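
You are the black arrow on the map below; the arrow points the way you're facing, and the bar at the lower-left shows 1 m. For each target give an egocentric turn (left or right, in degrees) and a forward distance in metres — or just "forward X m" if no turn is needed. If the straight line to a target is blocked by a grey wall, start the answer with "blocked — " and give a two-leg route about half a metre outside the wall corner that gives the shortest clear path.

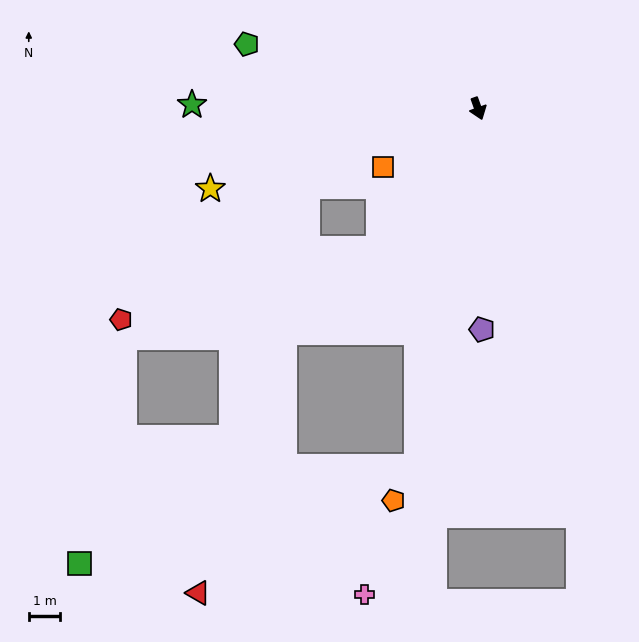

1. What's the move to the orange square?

turn right 78°, forward 3.5 m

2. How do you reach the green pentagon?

turn right 125°, forward 7.6 m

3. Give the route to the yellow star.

turn right 93°, forward 8.9 m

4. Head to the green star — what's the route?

turn right 110°, forward 9.1 m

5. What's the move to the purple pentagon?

turn right 19°, forward 7.0 m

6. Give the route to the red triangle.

blocked — turn right 29°, forward 11.6 m, then turn right 51°, forward 8.0 m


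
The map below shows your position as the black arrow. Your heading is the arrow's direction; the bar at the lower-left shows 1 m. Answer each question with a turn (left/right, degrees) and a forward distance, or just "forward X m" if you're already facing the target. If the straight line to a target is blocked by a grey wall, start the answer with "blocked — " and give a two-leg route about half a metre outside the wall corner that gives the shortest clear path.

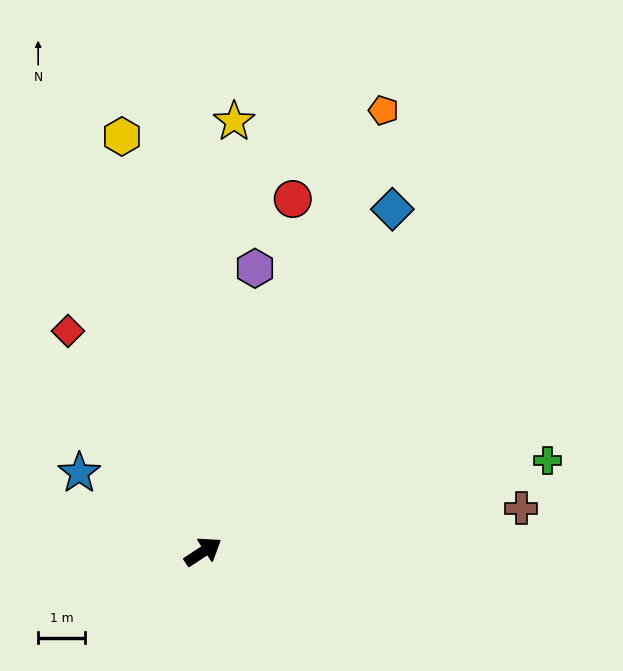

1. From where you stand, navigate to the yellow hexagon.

turn left 68°, forward 9.0 m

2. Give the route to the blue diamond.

turn left 28°, forward 8.3 m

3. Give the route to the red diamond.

turn left 88°, forward 5.5 m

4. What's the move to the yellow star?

turn left 53°, forward 9.1 m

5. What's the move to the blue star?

turn left 114°, forward 3.1 m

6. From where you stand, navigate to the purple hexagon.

turn left 46°, forward 6.1 m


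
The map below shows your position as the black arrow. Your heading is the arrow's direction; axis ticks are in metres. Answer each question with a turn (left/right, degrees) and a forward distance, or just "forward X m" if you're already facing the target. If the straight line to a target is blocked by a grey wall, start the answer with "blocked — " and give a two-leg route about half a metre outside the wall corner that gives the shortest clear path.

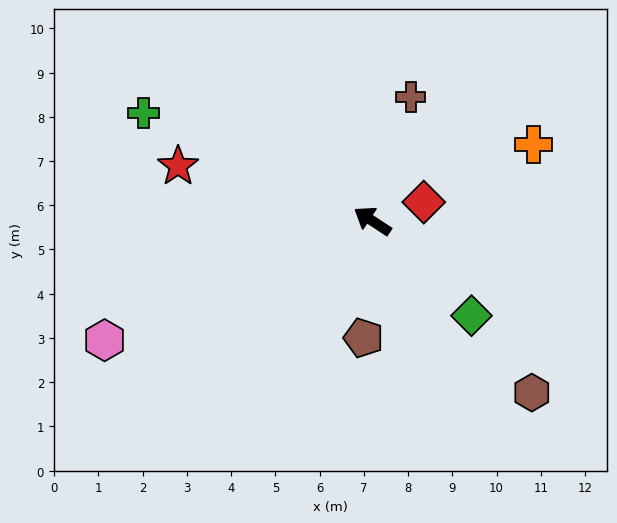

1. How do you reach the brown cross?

turn right 74°, forward 2.9 m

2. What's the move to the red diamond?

turn right 127°, forward 1.2 m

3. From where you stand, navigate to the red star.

turn left 18°, forward 4.6 m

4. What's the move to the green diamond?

turn left 170°, forward 3.1 m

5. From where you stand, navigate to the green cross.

turn left 8°, forward 5.7 m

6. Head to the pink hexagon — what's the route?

turn left 57°, forward 6.6 m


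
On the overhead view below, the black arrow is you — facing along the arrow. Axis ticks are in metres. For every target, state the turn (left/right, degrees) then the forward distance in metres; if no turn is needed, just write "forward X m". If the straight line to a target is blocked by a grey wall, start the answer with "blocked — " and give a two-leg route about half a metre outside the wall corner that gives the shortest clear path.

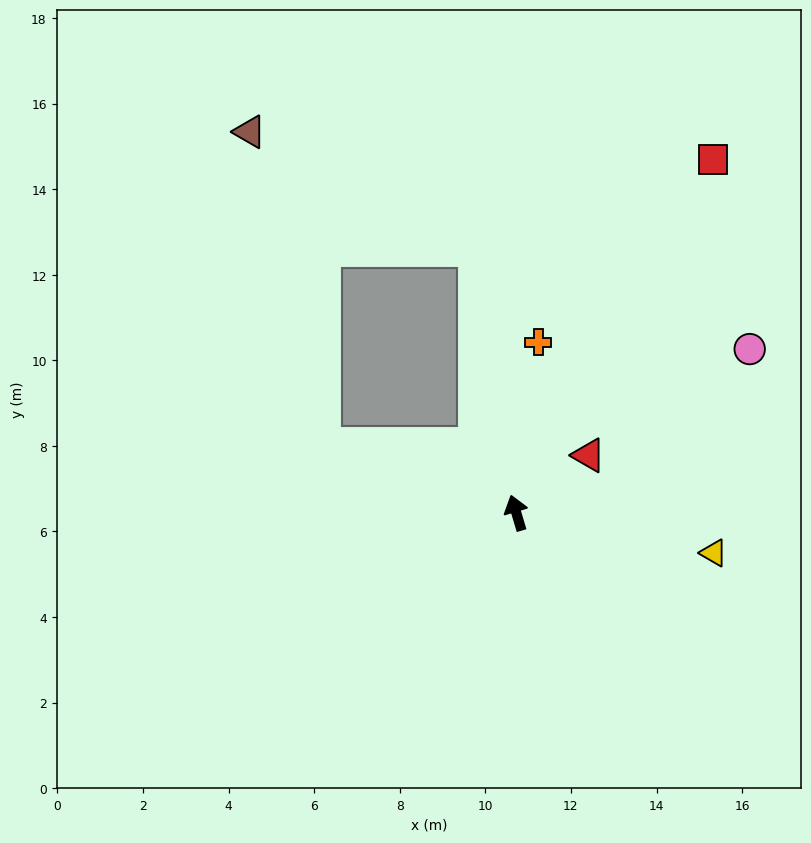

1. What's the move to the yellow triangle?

turn right 118°, forward 4.7 m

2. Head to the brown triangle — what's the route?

blocked — turn right 8°, forward 6.2 m, then turn left 54°, forward 6.0 m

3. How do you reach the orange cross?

turn right 24°, forward 4.0 m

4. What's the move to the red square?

turn right 46°, forward 9.5 m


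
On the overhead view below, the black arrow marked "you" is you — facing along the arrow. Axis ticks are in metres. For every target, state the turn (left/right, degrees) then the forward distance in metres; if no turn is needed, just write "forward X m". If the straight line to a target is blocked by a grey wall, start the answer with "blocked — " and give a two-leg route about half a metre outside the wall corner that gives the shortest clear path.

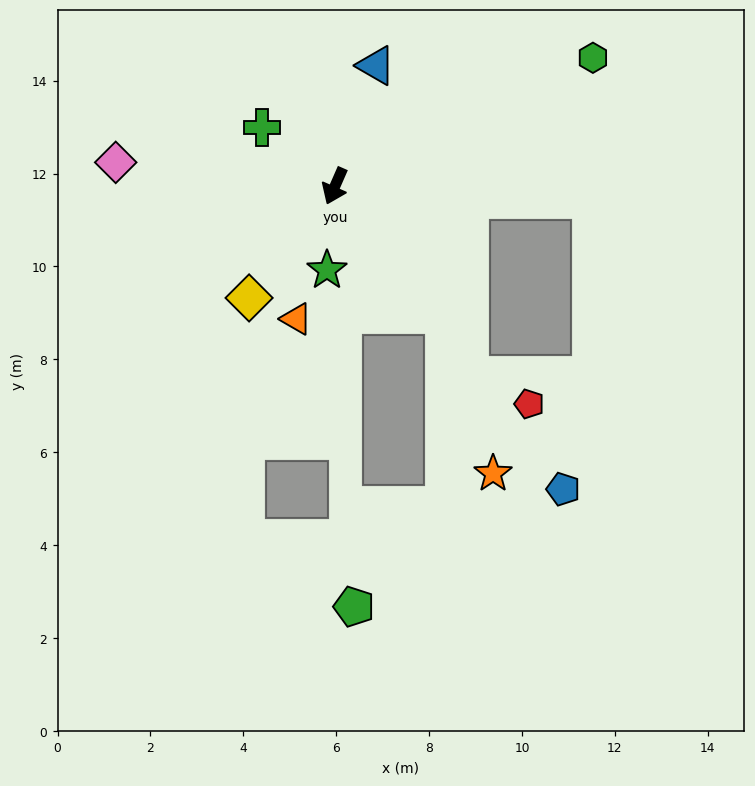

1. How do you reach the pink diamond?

turn right 73°, forward 4.7 m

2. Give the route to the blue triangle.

turn right 175°, forward 2.7 m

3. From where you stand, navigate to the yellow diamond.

turn right 14°, forward 3.0 m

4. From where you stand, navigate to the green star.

turn left 18°, forward 1.8 m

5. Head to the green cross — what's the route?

turn right 105°, forward 2.0 m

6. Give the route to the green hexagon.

turn left 140°, forward 6.2 m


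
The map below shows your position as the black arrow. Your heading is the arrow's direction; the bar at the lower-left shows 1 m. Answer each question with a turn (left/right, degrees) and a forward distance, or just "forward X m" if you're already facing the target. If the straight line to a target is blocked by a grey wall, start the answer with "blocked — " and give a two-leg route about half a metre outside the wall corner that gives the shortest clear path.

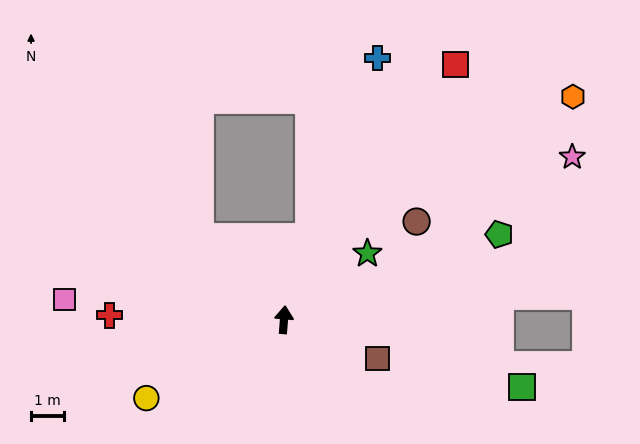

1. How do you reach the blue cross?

turn right 15°, forward 8.3 m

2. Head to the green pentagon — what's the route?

turn right 64°, forward 7.0 m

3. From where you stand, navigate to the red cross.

turn left 93°, forward 5.2 m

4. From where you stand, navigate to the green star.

turn right 47°, forward 3.2 m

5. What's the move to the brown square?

turn right 108°, forward 3.0 m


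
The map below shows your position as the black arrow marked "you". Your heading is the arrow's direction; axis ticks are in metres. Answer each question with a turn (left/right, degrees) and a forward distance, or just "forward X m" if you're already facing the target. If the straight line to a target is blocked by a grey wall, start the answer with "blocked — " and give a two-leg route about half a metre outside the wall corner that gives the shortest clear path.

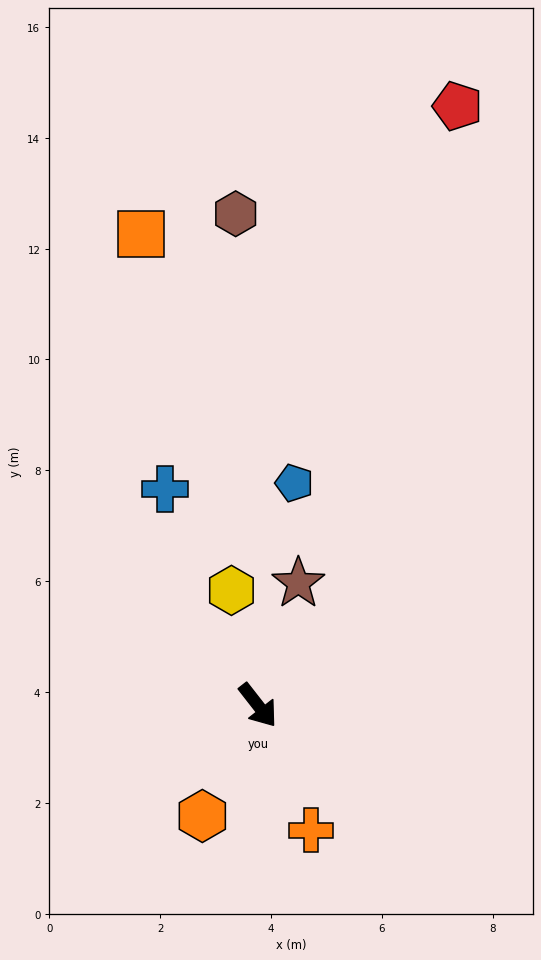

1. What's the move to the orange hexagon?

turn right 65°, forward 2.2 m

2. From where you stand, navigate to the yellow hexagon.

turn left 155°, forward 2.1 m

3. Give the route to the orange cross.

turn right 15°, forward 2.4 m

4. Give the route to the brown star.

turn left 124°, forward 2.3 m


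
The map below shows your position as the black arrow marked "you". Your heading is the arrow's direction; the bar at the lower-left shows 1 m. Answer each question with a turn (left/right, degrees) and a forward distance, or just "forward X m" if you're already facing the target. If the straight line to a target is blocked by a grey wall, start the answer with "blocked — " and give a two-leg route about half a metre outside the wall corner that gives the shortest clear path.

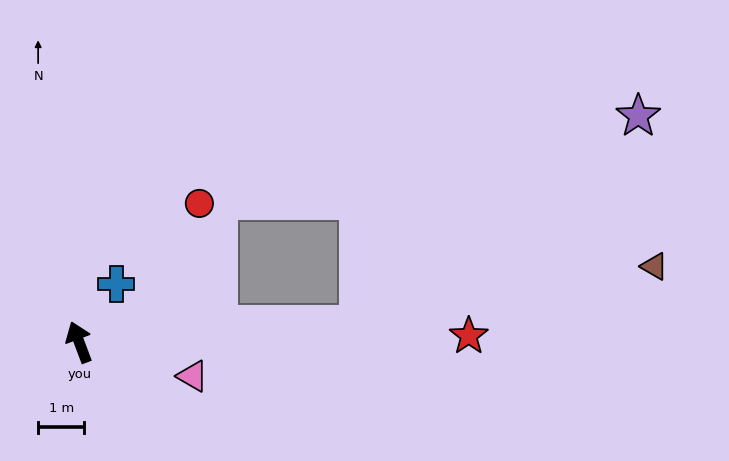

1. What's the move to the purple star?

blocked — turn right 107°, forward 6.0 m, then turn left 33°, forward 7.5 m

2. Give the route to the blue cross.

turn right 53°, forward 1.5 m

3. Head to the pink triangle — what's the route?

turn right 127°, forward 2.6 m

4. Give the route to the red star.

turn right 110°, forward 8.4 m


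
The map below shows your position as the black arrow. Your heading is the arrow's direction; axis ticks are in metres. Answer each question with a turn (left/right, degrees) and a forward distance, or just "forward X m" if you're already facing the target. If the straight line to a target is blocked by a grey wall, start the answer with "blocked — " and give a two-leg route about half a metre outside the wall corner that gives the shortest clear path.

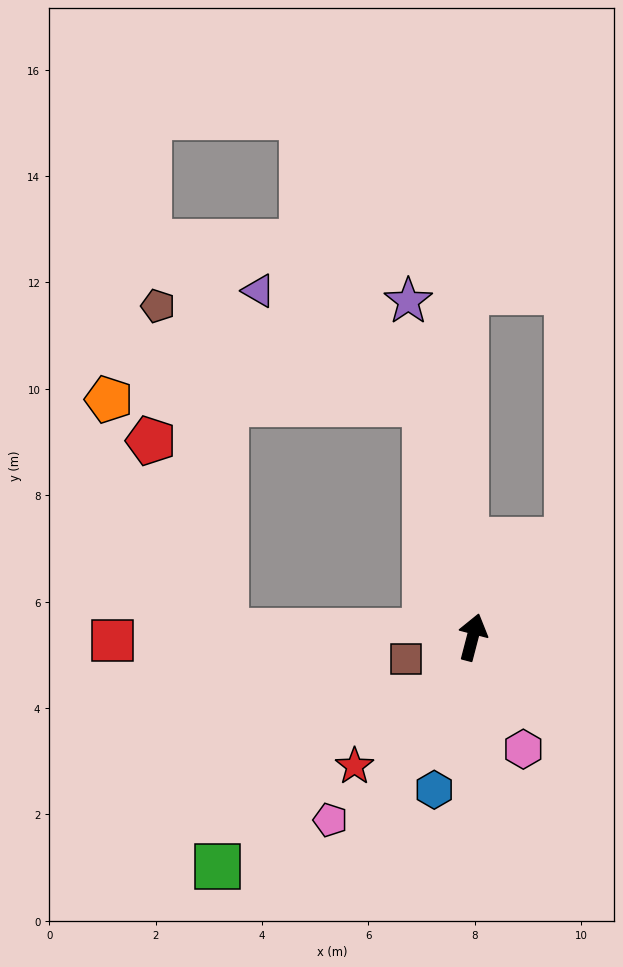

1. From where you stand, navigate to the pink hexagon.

turn right 141°, forward 2.3 m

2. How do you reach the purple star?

turn left 25°, forward 6.4 m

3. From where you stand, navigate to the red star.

turn left 152°, forward 3.3 m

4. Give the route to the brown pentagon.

blocked — turn left 26°, forward 4.5 m, then turn left 58°, forward 5.3 m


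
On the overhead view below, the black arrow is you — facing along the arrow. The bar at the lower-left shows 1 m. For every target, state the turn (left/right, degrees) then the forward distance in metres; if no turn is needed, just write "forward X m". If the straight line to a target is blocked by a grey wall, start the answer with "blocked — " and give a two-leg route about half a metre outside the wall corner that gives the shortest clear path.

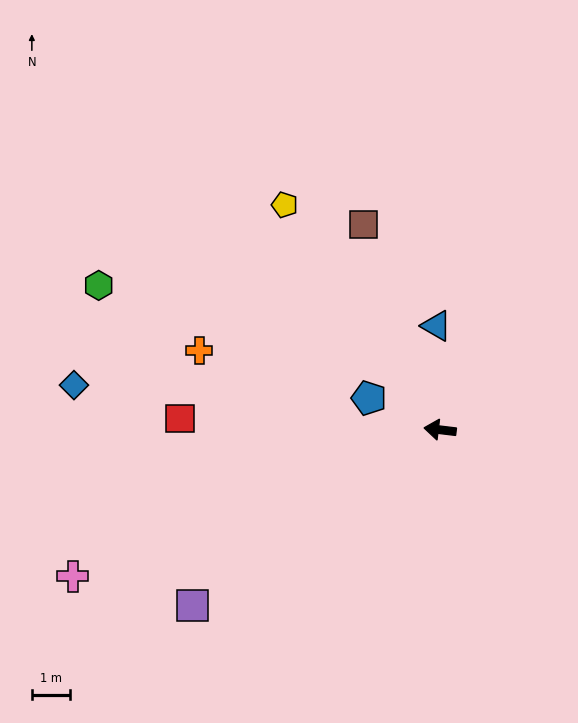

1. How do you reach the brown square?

turn right 63°, forward 5.8 m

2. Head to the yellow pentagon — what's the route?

turn right 49°, forward 7.2 m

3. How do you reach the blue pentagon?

turn right 17°, forward 2.1 m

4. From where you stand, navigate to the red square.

turn left 4°, forward 6.9 m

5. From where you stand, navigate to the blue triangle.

turn right 81°, forward 2.8 m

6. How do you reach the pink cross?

turn left 29°, forward 10.5 m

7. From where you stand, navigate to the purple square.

turn left 42°, forward 8.0 m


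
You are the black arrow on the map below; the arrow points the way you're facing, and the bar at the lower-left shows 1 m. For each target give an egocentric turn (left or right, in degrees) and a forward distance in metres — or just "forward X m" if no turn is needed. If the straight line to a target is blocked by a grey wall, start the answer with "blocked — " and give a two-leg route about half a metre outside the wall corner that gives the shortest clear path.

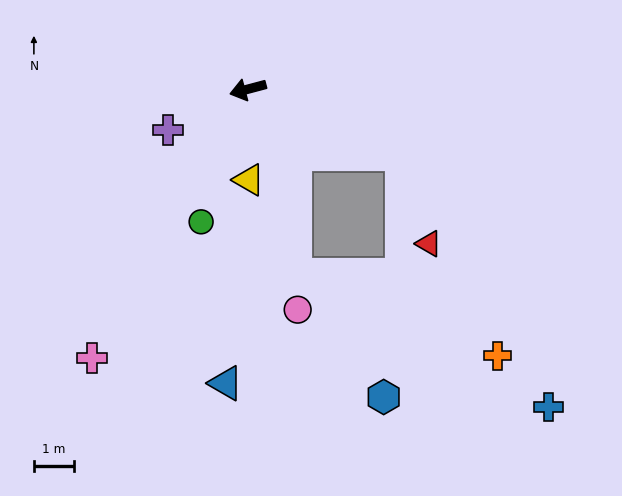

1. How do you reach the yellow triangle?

turn left 76°, forward 2.2 m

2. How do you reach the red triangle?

blocked — turn left 142°, forward 4.1 m, then turn right 50°, forward 2.3 m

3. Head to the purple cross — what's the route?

turn left 12°, forward 2.2 m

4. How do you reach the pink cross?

turn left 45°, forward 7.7 m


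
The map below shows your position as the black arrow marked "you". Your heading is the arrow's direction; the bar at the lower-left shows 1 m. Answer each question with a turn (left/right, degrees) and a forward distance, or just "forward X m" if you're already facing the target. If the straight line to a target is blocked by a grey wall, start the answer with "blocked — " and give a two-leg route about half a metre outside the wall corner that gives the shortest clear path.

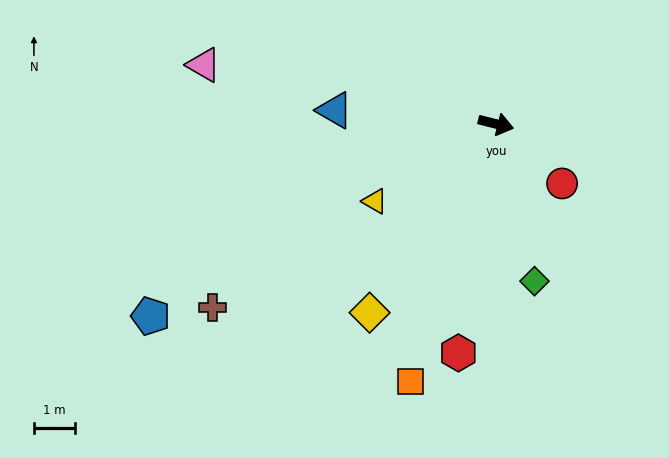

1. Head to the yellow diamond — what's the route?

turn right 110°, forward 5.5 m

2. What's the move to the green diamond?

turn right 62°, forward 3.9 m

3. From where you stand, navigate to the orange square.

turn right 94°, forward 6.6 m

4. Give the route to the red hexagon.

turn right 85°, forward 5.7 m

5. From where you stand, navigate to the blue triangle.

turn right 171°, forward 3.9 m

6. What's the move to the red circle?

turn right 28°, forward 2.2 m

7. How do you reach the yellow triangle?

turn right 133°, forward 3.5 m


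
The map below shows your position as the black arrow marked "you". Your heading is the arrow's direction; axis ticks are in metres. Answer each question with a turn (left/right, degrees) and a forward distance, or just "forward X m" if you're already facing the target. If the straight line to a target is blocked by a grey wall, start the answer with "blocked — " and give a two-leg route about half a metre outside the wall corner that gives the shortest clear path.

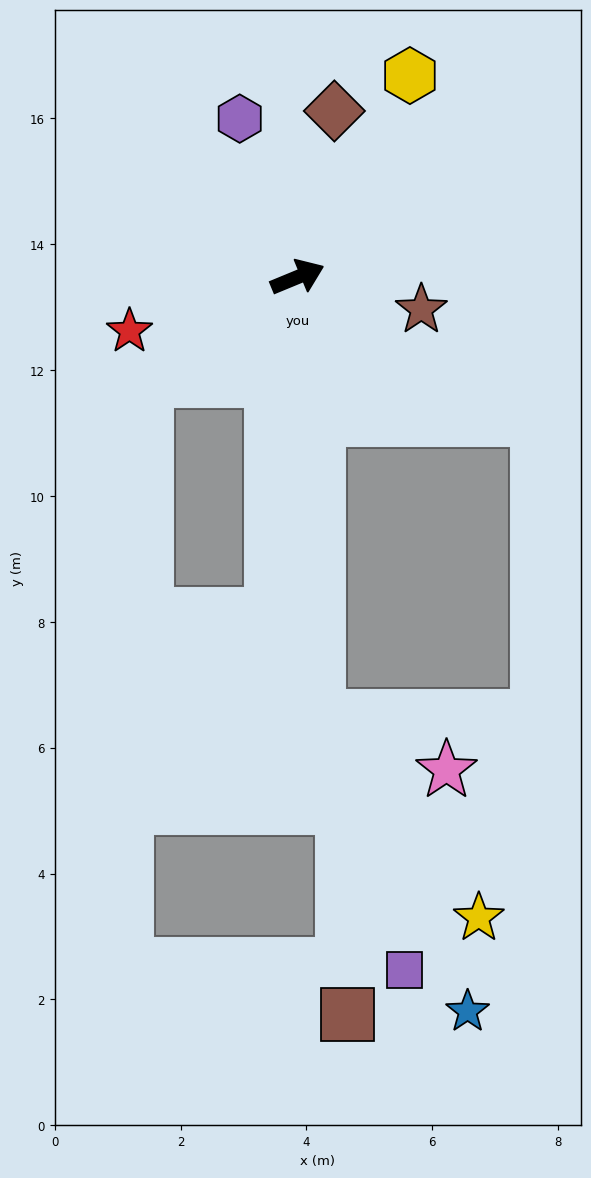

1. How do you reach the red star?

turn left 175°, forward 2.8 m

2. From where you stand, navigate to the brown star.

turn right 37°, forward 2.0 m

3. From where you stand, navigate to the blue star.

blocked — turn right 110°, forward 7.0 m, then turn left 24°, forward 5.3 m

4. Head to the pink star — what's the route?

blocked — turn right 110°, forward 7.0 m, then turn left 65°, forward 2.2 m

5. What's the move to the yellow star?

blocked — turn right 110°, forward 7.0 m, then turn left 36°, forward 4.1 m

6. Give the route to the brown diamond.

turn left 55°, forward 2.7 m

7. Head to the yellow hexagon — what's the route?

turn left 38°, forward 3.7 m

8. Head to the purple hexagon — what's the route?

turn left 88°, forward 2.7 m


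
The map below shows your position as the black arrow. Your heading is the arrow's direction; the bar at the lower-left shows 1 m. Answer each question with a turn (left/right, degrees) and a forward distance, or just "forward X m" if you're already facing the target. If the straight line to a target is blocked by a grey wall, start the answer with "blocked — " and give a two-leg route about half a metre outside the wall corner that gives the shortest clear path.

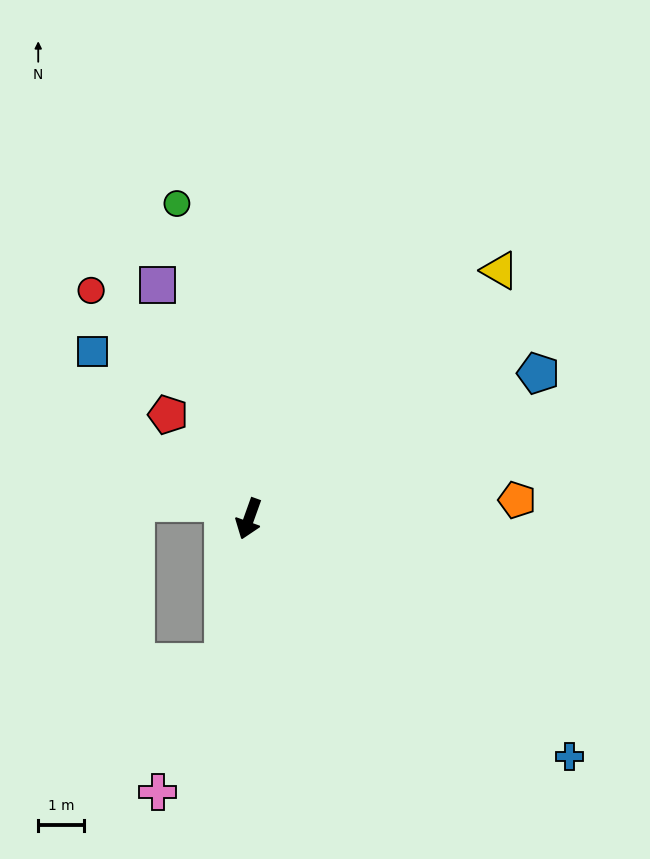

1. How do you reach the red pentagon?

turn right 122°, forward 2.9 m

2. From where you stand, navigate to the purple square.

turn right 139°, forward 5.5 m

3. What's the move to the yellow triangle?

turn left 154°, forward 7.8 m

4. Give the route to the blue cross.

turn left 73°, forward 8.8 m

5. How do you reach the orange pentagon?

turn left 114°, forward 5.9 m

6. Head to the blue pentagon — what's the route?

turn left 136°, forward 7.1 m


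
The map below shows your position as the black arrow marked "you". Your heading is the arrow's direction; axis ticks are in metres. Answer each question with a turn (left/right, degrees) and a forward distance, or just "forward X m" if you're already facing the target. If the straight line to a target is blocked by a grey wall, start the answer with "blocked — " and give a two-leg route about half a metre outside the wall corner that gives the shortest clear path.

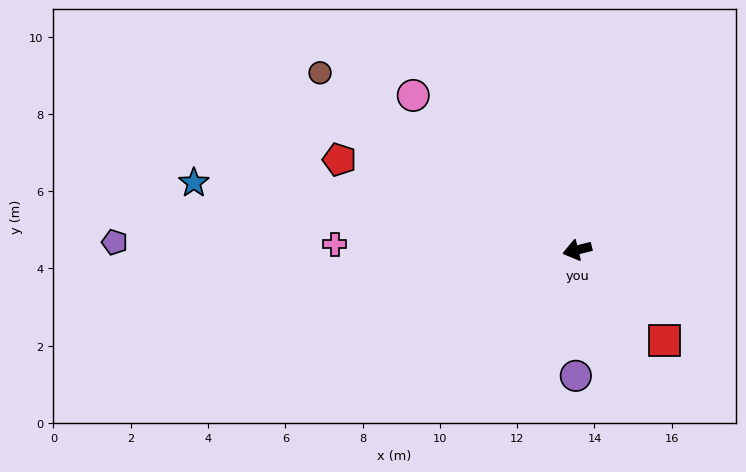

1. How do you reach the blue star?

turn right 24°, forward 10.1 m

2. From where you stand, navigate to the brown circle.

turn right 48°, forward 8.1 m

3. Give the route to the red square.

turn left 120°, forward 3.3 m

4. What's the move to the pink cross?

turn right 15°, forward 6.3 m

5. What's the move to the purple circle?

turn left 75°, forward 3.3 m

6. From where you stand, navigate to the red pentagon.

turn right 35°, forward 6.6 m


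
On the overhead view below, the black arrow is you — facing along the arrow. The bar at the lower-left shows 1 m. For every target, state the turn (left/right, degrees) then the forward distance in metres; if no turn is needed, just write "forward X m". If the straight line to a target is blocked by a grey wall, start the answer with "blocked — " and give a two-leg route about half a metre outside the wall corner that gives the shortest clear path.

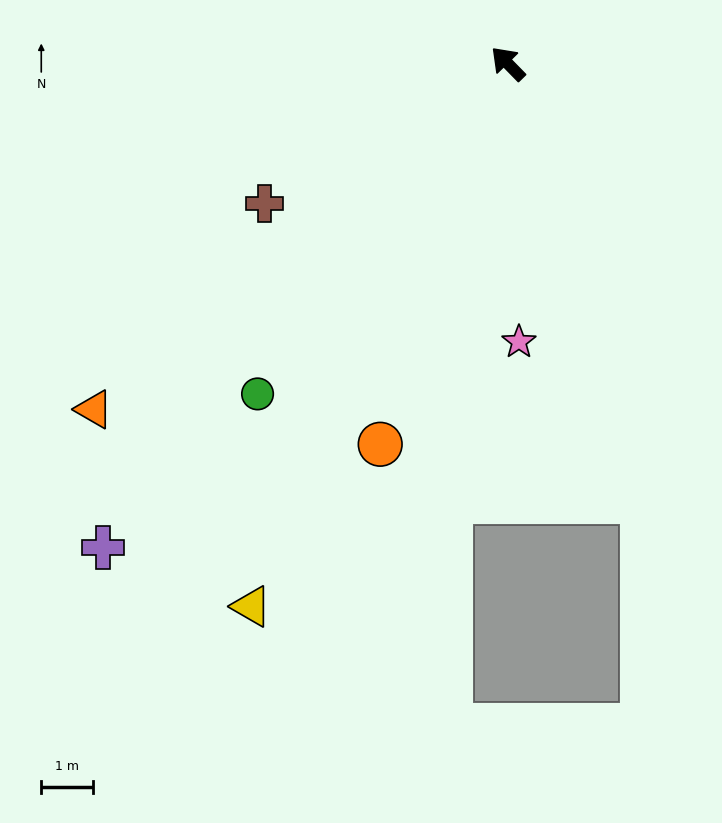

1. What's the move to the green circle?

turn left 98°, forward 8.0 m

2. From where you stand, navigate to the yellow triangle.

turn left 110°, forward 11.5 m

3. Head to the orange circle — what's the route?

turn left 117°, forward 7.7 m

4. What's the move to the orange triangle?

turn left 85°, forward 10.4 m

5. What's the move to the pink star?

turn left 138°, forward 5.3 m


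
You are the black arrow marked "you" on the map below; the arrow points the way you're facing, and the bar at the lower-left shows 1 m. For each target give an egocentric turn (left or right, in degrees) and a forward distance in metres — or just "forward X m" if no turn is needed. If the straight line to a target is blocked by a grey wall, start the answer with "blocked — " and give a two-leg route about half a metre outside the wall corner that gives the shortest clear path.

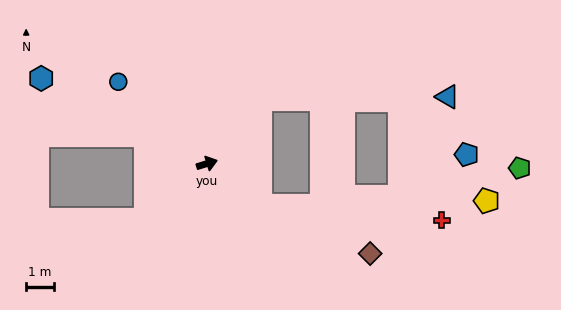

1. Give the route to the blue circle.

turn left 120°, forward 4.4 m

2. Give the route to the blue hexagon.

turn left 136°, forward 6.8 m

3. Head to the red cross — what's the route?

blocked — turn right 55°, forward 2.5 m, then turn left 33°, forward 6.6 m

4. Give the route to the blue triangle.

blocked — turn left 33°, forward 3.0 m, then turn right 49°, forward 6.8 m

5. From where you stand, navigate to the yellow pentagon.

blocked — turn right 55°, forward 2.5 m, then turn left 39°, forward 8.2 m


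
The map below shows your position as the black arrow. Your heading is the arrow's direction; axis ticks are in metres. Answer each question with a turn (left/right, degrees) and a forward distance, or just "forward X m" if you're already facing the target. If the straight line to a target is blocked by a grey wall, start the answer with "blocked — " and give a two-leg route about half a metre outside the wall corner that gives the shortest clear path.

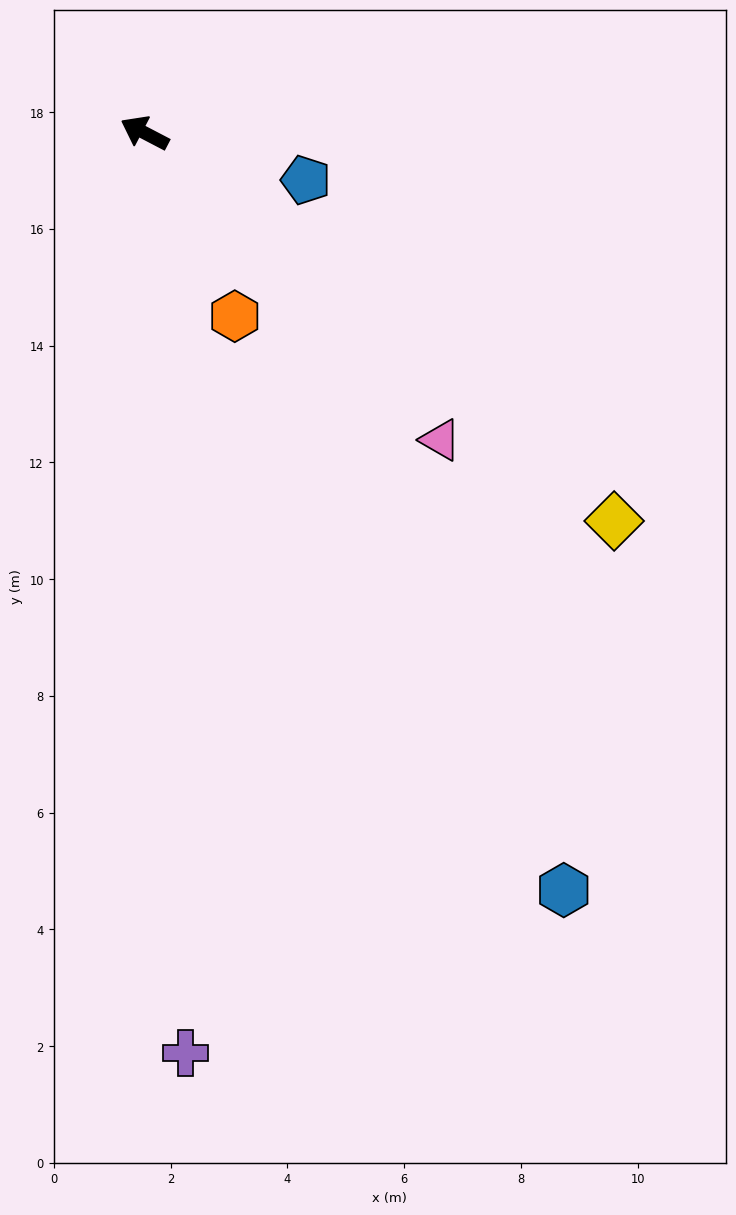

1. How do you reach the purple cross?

turn left 120°, forward 15.8 m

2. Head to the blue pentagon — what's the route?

turn right 169°, forward 2.9 m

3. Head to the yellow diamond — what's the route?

turn left 168°, forward 10.4 m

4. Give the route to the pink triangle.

turn left 161°, forward 7.3 m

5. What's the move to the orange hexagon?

turn left 144°, forward 3.5 m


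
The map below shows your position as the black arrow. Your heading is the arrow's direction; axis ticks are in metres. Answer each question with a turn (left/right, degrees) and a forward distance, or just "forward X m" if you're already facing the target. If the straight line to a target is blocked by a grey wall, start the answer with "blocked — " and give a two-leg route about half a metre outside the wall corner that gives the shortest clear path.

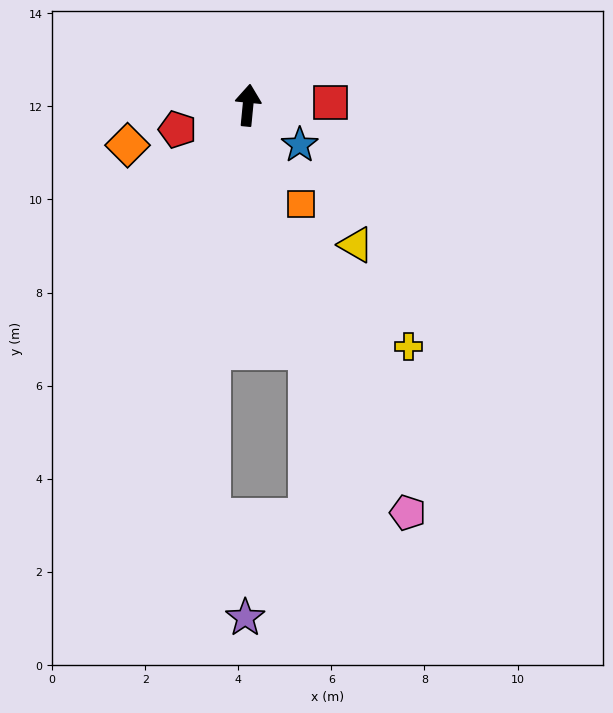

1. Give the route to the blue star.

turn right 122°, forward 1.4 m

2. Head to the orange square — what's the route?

turn right 146°, forward 2.4 m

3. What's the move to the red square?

turn right 82°, forward 1.8 m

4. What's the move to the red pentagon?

turn left 115°, forward 1.6 m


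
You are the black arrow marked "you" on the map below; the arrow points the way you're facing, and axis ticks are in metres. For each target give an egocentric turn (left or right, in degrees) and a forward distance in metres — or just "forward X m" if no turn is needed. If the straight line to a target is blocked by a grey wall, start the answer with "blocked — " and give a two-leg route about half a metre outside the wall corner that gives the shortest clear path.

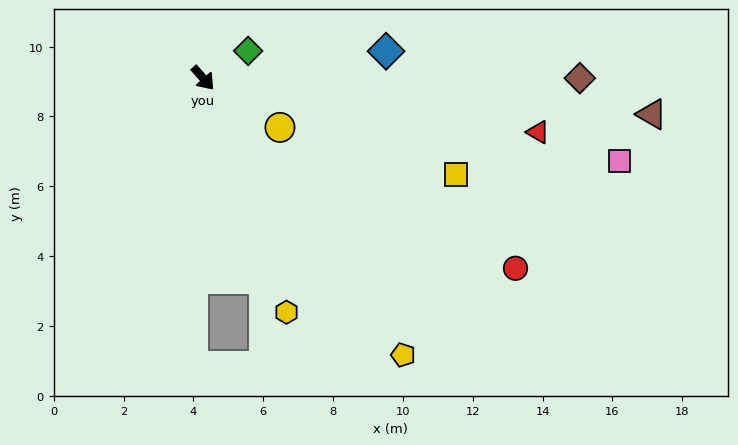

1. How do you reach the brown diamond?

turn left 48°, forward 10.8 m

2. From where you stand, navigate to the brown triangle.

turn left 44°, forward 12.9 m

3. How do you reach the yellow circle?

turn left 16°, forward 2.6 m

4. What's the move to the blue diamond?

turn left 57°, forward 5.3 m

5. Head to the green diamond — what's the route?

turn left 80°, forward 1.5 m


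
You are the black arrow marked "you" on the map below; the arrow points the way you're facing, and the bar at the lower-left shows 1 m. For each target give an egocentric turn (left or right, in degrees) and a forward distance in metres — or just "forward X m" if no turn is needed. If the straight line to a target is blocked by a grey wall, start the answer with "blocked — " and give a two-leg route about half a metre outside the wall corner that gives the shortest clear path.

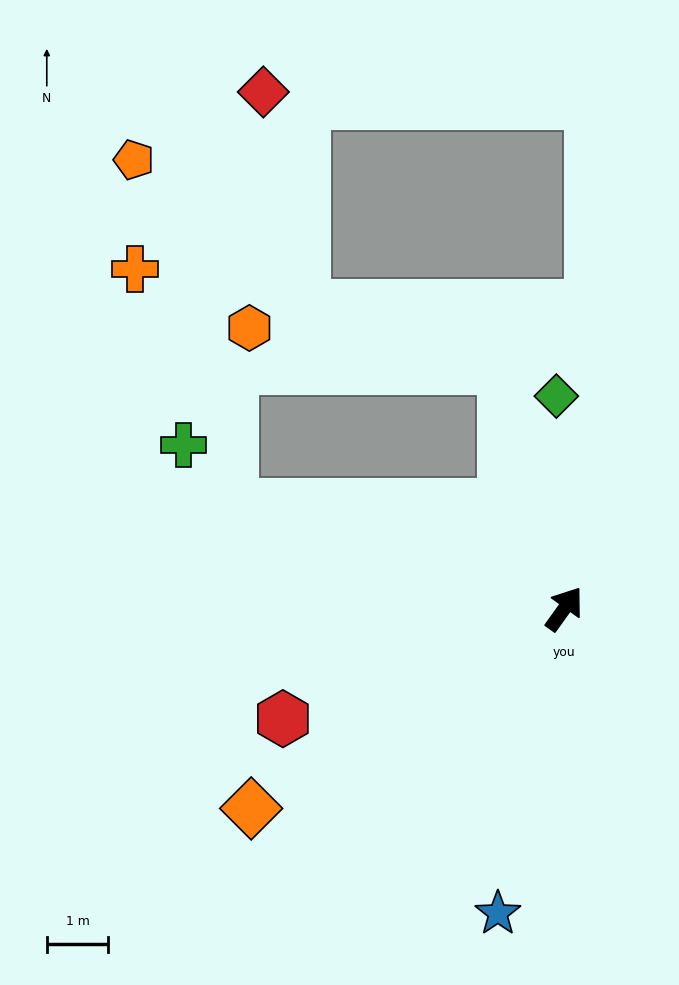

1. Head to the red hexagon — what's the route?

turn left 147°, forward 4.9 m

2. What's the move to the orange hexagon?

blocked — turn left 50°, forward 4.0 m, then turn left 67°, forward 4.2 m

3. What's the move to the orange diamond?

turn left 158°, forward 6.0 m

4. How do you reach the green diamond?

turn left 38°, forward 3.5 m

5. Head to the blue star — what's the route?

turn right 157°, forward 5.1 m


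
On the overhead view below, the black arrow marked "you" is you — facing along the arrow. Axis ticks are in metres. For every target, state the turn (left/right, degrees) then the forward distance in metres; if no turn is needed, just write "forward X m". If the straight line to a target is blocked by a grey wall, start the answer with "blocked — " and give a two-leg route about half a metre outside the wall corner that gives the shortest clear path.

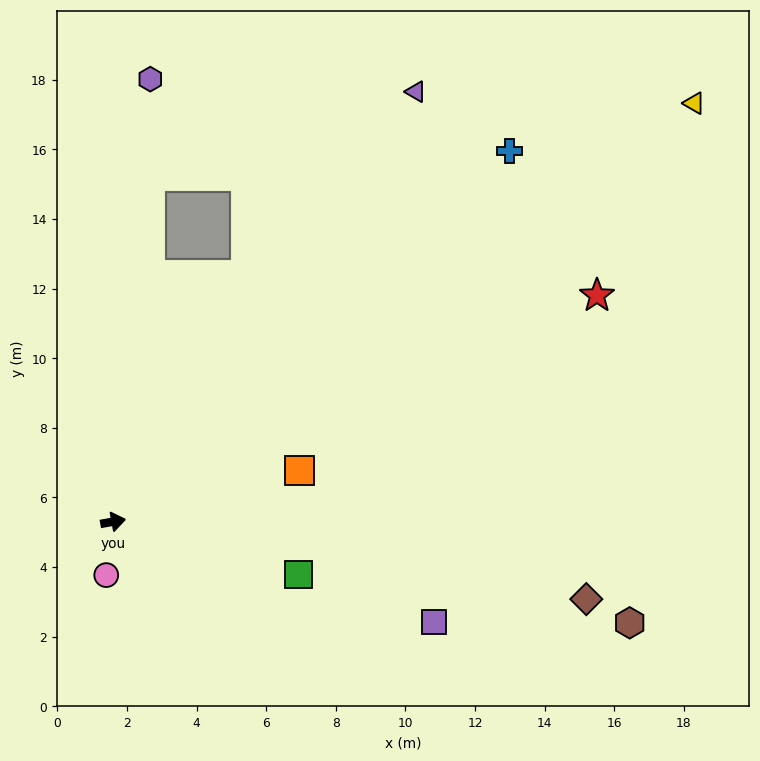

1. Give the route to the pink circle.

turn right 108°, forward 1.5 m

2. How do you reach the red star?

turn left 15°, forward 15.3 m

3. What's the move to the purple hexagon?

turn left 75°, forward 12.8 m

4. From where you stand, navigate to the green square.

turn right 26°, forward 5.5 m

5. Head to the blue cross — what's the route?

turn left 33°, forward 15.6 m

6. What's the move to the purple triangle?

turn left 44°, forward 15.1 m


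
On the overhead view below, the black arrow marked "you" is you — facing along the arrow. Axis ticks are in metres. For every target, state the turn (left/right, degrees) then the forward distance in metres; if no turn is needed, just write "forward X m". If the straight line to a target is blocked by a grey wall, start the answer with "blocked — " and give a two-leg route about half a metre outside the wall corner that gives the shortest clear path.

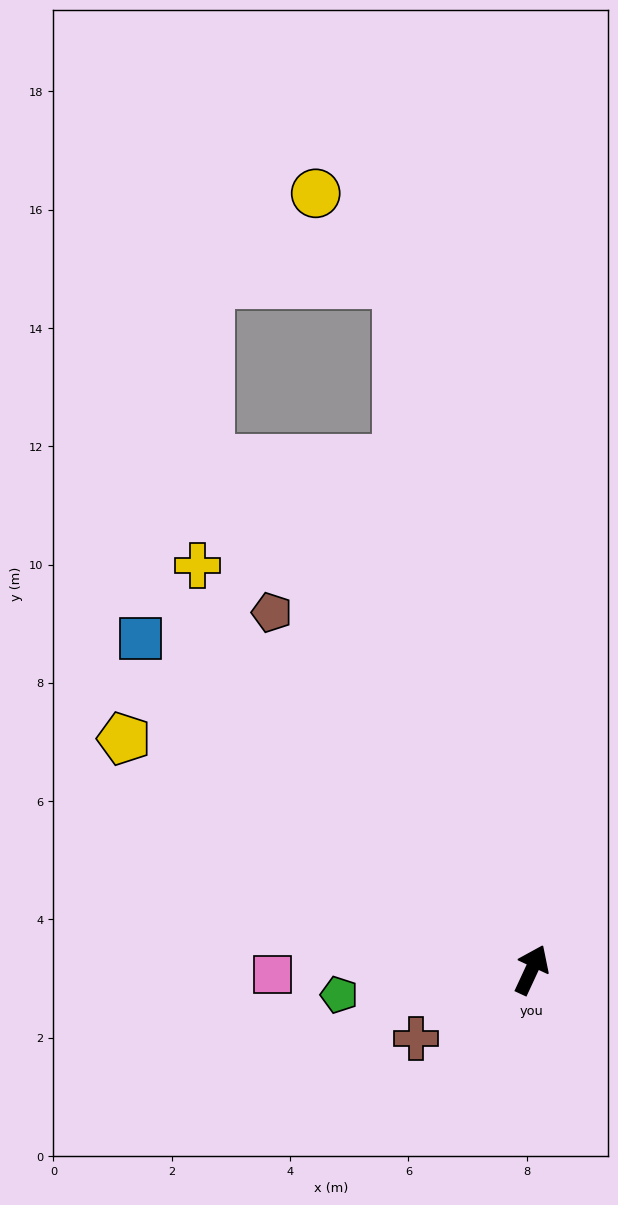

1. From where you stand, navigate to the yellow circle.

blocked — turn left 36°, forward 11.8 m, then turn left 31°, forward 2.1 m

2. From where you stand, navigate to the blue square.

turn left 75°, forward 8.7 m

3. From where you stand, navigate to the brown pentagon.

turn left 61°, forward 7.5 m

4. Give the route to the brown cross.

turn left 146°, forward 2.3 m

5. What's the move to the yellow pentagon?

turn left 85°, forward 7.9 m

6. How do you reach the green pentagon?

turn left 122°, forward 3.3 m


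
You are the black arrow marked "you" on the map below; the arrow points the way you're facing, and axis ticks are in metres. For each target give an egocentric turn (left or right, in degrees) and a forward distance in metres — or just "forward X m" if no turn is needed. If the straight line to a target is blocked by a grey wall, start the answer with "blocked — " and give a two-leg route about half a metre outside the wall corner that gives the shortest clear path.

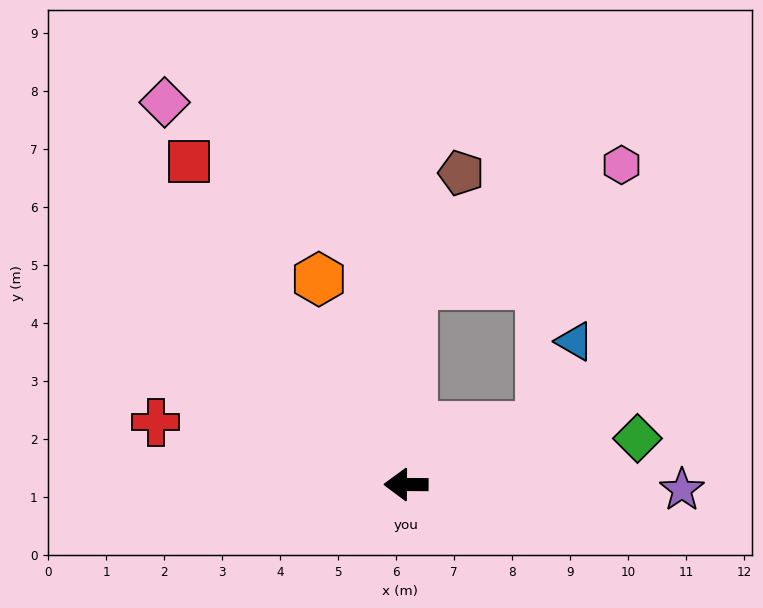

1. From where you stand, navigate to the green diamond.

turn right 168°, forward 4.1 m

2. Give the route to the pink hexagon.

blocked — turn right 92°, forward 3.4 m, then turn right 58°, forward 4.2 m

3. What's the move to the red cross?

turn right 14°, forward 4.4 m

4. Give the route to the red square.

turn right 56°, forward 6.7 m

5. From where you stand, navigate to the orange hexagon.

turn right 67°, forward 3.8 m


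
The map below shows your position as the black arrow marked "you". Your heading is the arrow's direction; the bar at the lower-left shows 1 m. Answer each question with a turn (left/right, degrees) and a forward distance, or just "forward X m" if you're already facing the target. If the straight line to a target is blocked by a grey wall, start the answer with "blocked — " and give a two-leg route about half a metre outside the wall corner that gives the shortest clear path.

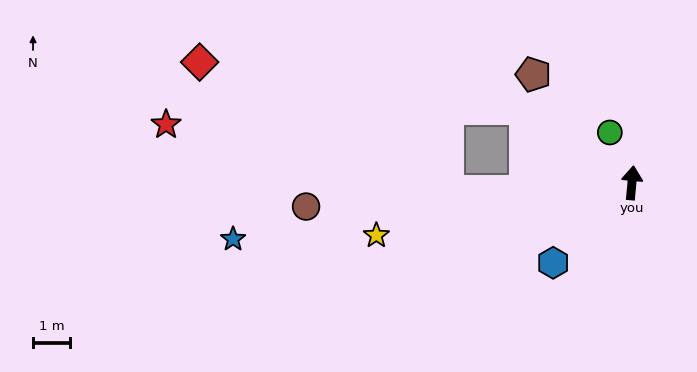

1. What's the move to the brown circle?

turn left 99°, forward 8.7 m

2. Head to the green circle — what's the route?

turn left 29°, forward 1.5 m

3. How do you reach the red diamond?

blocked — turn left 61°, forward 3.5 m, then turn left 26°, forward 8.8 m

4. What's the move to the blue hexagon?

turn left 141°, forward 3.0 m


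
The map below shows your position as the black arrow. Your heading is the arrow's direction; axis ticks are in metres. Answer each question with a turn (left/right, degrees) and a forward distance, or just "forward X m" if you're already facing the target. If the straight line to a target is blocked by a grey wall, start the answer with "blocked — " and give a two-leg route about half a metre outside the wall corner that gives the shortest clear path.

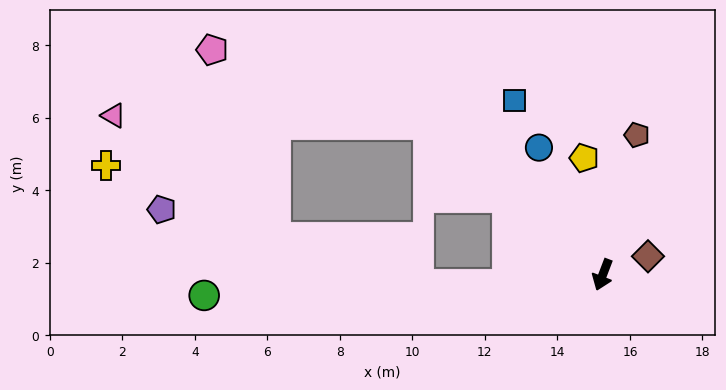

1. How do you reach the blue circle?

turn right 132°, forward 3.9 m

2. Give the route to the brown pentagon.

turn right 173°, forward 4.0 m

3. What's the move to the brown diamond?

turn left 133°, forward 1.3 m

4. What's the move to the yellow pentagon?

turn right 150°, forward 3.3 m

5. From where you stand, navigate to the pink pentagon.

blocked — turn right 110°, forward 6.3 m, then turn left 22°, forward 6.3 m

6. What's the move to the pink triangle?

blocked — turn right 110°, forward 6.3 m, then turn left 39°, forward 8.7 m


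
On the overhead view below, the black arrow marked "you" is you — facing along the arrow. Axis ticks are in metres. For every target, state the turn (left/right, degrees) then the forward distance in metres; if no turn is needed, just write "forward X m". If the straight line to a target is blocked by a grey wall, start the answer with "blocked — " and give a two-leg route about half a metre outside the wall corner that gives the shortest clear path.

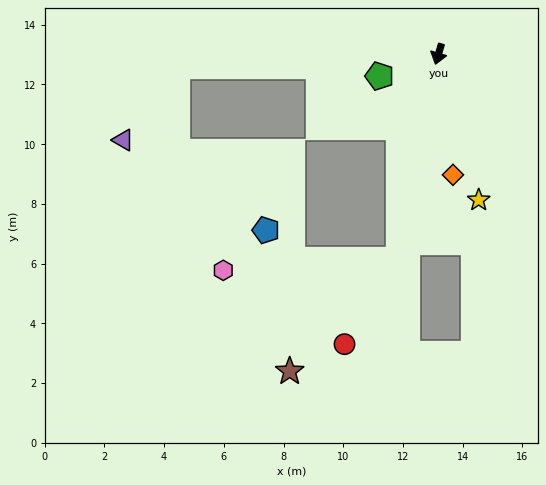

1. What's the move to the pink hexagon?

blocked — turn left 5°, forward 7.0 m, then turn right 75°, forward 5.9 m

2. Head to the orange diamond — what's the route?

turn left 23°, forward 4.1 m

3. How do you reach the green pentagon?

turn right 53°, forward 2.1 m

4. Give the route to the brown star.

blocked — turn left 5°, forward 7.0 m, then turn right 33°, forward 5.2 m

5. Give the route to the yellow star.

turn left 32°, forward 5.1 m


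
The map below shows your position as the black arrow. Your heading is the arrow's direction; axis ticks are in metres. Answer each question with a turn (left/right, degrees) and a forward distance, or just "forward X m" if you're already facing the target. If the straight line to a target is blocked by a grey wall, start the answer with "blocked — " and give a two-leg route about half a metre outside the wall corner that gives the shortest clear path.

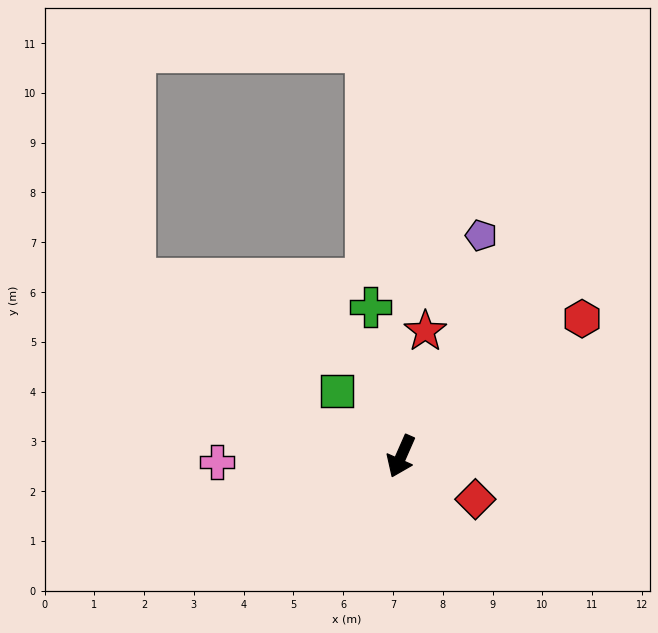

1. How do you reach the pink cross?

turn right 65°, forward 3.7 m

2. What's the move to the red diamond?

turn left 84°, forward 1.7 m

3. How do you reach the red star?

turn right 167°, forward 2.6 m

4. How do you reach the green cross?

turn right 145°, forward 3.1 m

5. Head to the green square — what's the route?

turn right 112°, forward 1.8 m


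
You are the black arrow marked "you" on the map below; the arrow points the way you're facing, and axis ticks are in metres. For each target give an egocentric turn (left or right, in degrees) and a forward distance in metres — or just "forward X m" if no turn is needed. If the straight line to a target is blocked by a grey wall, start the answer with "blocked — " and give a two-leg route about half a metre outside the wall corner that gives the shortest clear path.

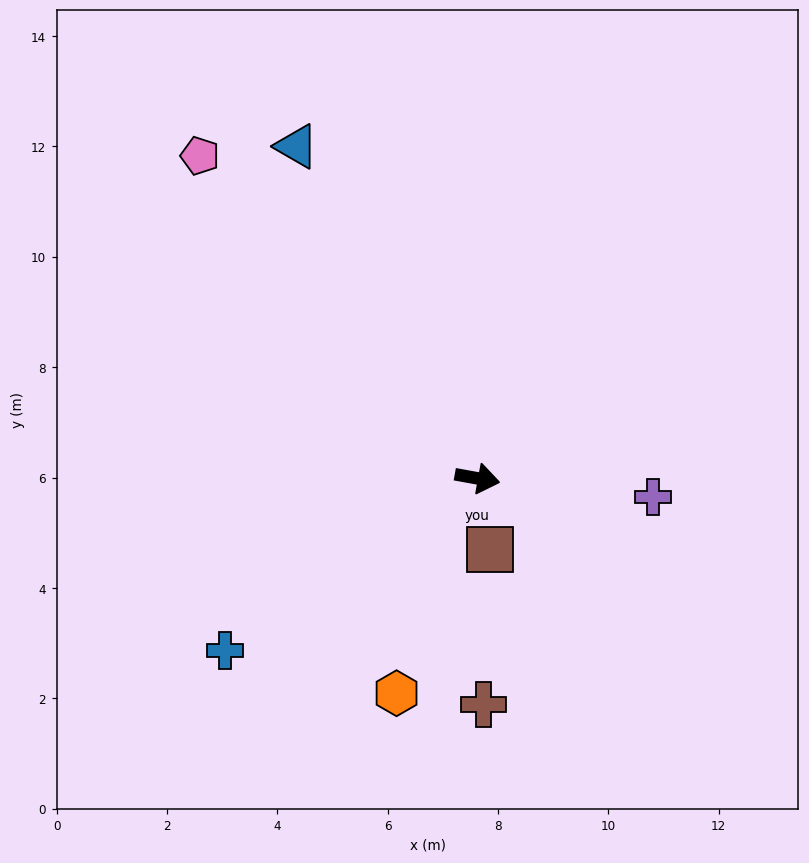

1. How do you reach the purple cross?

turn left 4°, forward 3.2 m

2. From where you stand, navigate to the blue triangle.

turn left 129°, forward 6.9 m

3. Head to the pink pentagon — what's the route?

turn left 141°, forward 7.7 m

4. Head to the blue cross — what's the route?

turn right 135°, forward 5.5 m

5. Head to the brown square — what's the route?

turn right 69°, forward 1.3 m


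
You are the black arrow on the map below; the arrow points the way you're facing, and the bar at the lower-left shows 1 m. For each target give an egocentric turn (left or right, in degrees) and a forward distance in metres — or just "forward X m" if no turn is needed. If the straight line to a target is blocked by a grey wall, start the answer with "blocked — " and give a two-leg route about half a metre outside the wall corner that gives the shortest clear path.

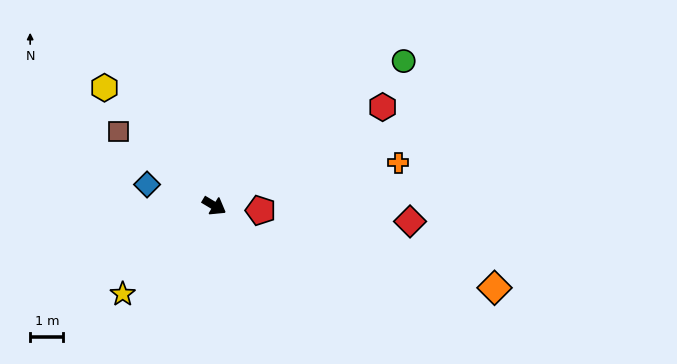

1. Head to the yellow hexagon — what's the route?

turn left 164°, forward 4.8 m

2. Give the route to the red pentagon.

turn left 25°, forward 1.4 m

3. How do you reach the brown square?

turn left 173°, forward 3.6 m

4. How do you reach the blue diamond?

turn right 167°, forward 2.1 m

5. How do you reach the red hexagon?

turn left 61°, forward 5.9 m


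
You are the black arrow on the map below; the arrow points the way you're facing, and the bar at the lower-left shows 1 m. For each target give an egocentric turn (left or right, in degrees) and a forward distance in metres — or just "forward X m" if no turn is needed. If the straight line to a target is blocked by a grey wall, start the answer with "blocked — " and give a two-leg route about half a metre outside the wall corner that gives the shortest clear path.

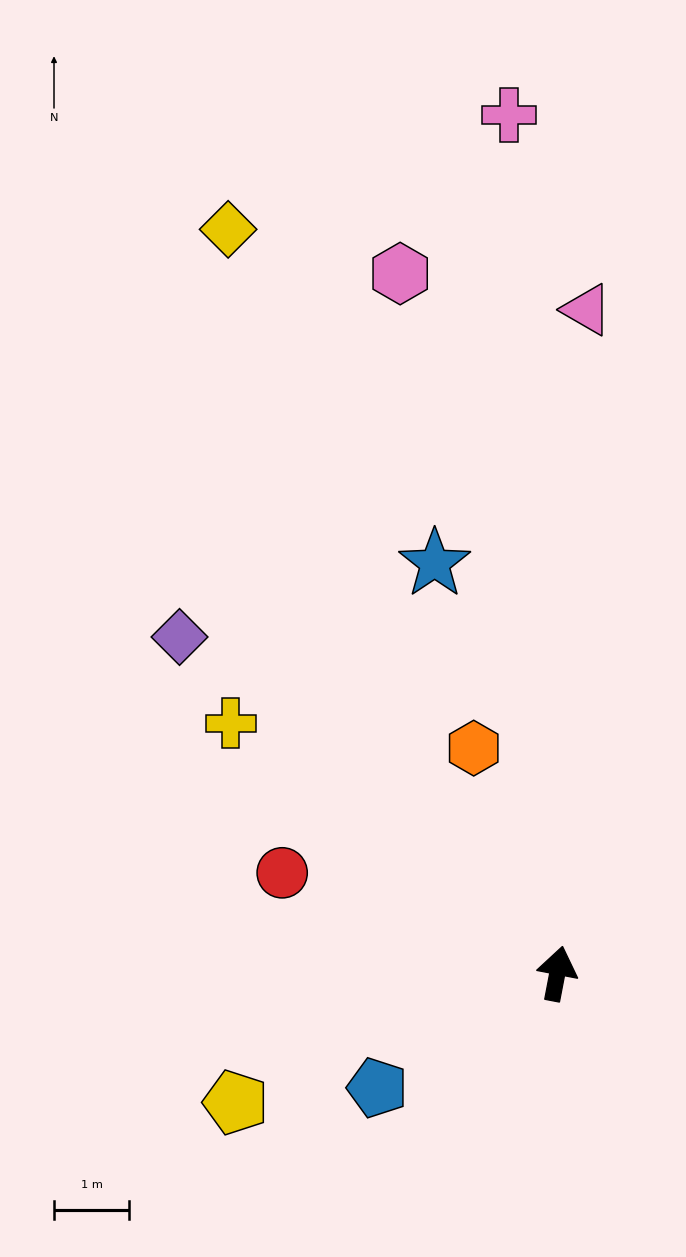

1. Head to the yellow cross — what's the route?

turn left 63°, forward 5.5 m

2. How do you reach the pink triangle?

turn left 8°, forward 8.9 m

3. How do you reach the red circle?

turn left 81°, forward 3.9 m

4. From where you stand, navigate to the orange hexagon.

turn left 31°, forward 3.2 m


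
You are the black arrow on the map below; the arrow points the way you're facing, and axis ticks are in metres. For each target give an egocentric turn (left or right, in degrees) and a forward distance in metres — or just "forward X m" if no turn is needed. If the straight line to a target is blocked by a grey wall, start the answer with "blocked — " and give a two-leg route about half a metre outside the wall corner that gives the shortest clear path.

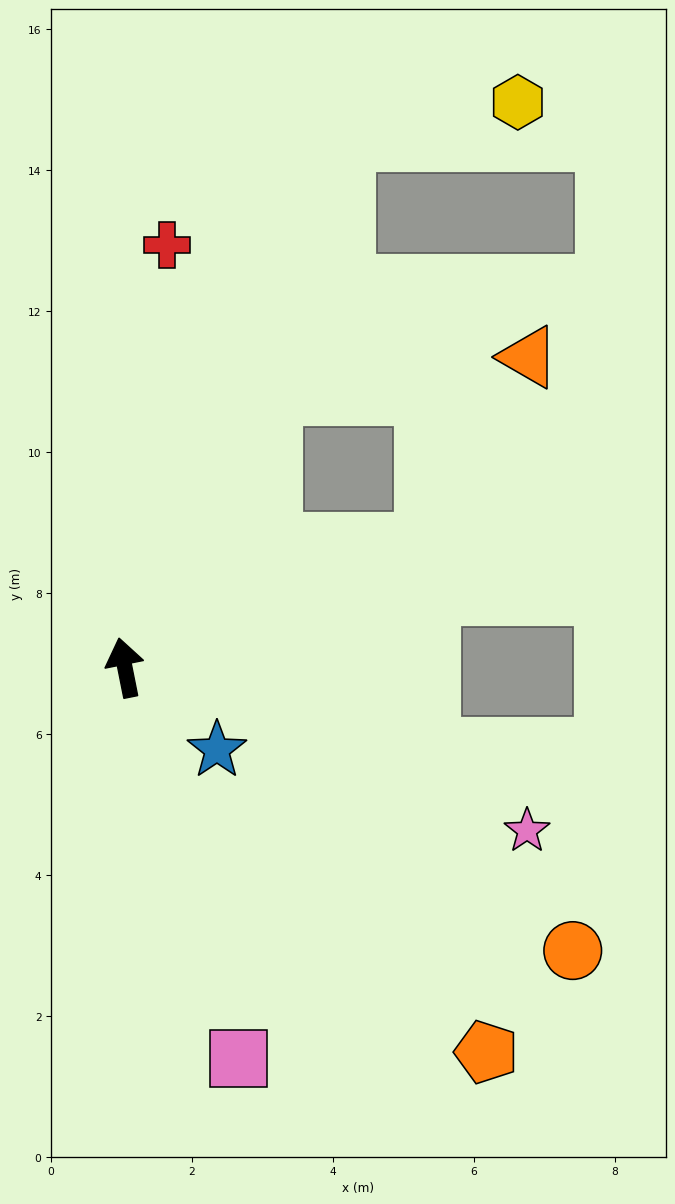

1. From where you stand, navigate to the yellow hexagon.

blocked — turn right 34°, forward 8.1 m, then turn right 55°, forward 2.5 m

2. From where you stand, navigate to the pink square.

turn right 175°, forward 5.8 m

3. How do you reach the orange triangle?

blocked — turn right 79°, forward 4.6 m, then turn left 38°, forward 3.0 m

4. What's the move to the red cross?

turn right 17°, forward 6.0 m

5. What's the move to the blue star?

turn right 143°, forward 1.8 m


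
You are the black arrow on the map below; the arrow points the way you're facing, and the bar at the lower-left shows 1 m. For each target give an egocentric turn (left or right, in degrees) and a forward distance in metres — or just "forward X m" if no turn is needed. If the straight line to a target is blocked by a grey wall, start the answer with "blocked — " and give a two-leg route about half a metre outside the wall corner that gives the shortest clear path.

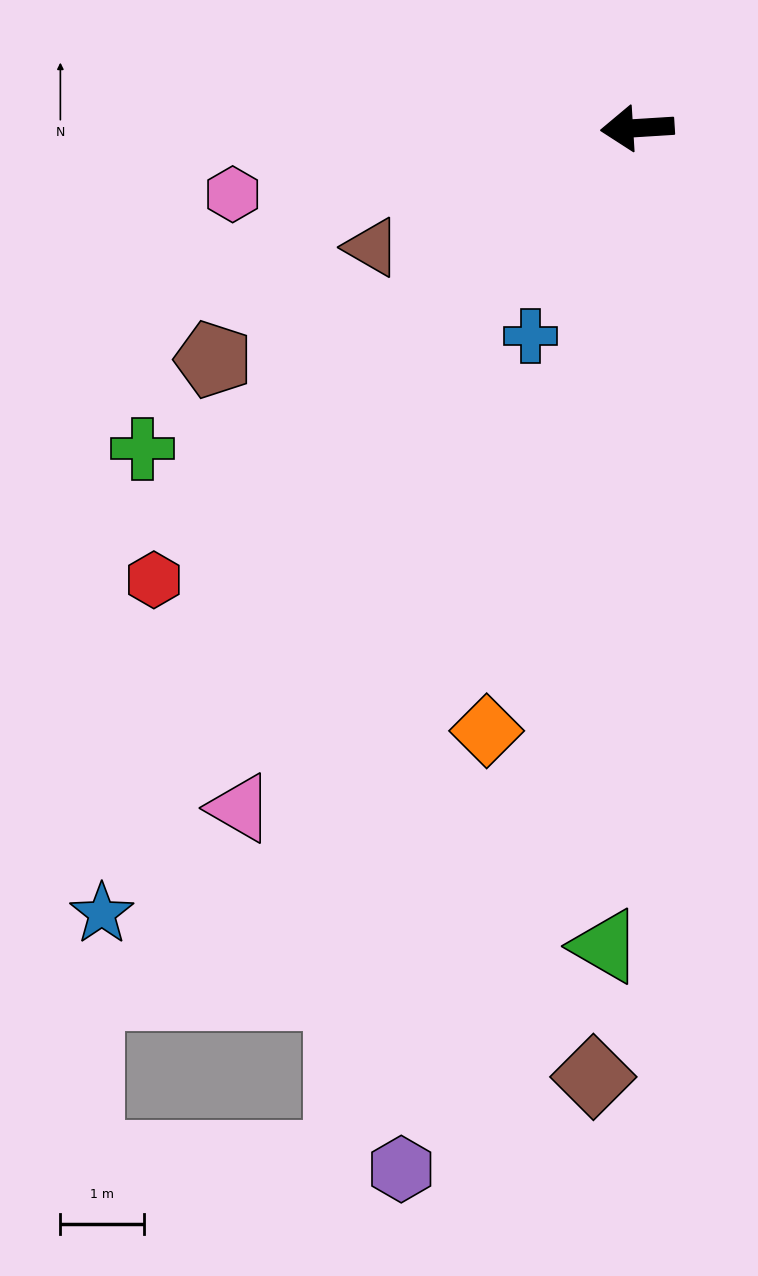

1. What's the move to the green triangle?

turn left 84°, forward 9.8 m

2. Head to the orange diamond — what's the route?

turn left 72°, forward 7.4 m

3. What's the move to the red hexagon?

turn left 39°, forward 7.9 m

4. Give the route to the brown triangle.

turn left 21°, forward 3.5 m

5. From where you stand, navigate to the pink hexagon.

turn left 6°, forward 4.9 m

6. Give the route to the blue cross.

turn left 59°, forward 2.8 m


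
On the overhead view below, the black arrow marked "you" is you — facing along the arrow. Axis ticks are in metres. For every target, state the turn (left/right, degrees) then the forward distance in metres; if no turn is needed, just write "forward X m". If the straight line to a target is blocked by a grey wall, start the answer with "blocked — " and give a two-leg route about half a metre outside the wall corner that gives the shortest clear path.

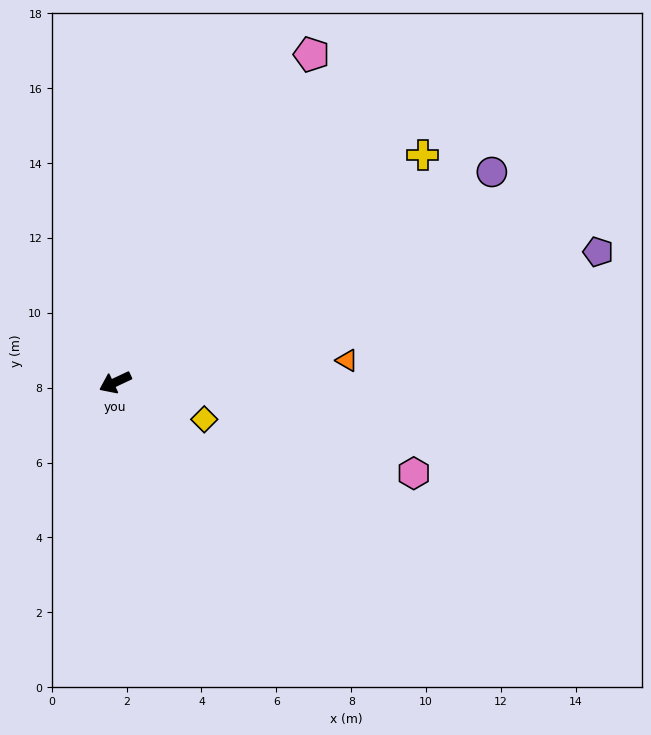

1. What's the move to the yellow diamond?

turn left 132°, forward 2.6 m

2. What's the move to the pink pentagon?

turn right 146°, forward 10.2 m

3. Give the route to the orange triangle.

turn left 160°, forward 6.2 m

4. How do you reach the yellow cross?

turn right 169°, forward 10.2 m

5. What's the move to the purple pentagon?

turn left 170°, forward 13.4 m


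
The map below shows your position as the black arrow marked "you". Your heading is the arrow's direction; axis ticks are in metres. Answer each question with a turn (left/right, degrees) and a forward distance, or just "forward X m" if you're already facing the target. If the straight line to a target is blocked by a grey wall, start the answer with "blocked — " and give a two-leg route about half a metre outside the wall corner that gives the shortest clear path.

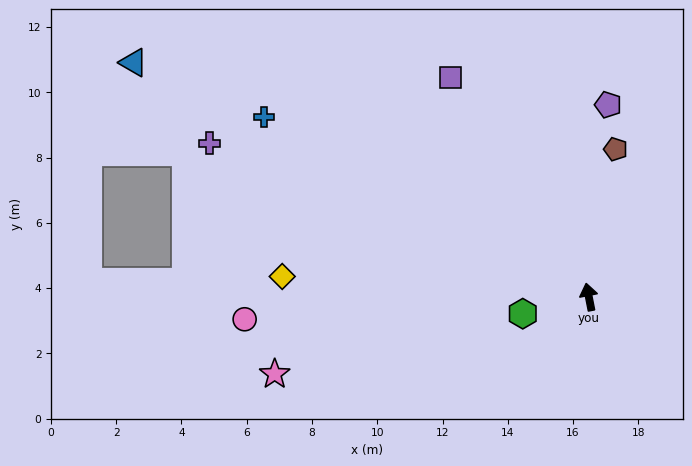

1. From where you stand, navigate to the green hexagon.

turn left 93°, forward 2.1 m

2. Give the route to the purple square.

turn left 21°, forward 7.9 m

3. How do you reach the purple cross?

turn left 57°, forward 12.5 m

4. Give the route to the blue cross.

turn left 50°, forward 11.4 m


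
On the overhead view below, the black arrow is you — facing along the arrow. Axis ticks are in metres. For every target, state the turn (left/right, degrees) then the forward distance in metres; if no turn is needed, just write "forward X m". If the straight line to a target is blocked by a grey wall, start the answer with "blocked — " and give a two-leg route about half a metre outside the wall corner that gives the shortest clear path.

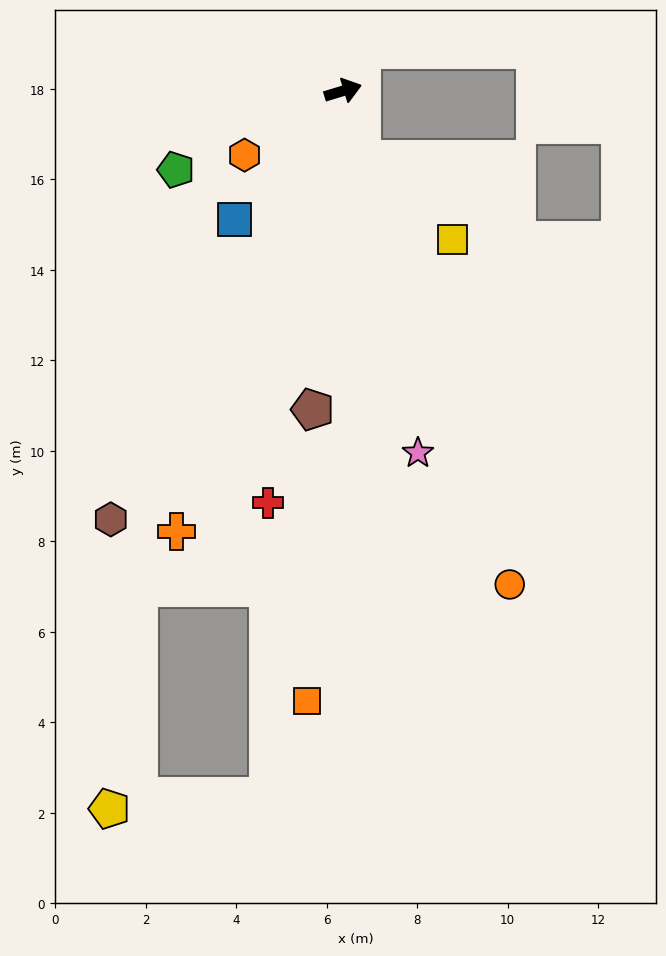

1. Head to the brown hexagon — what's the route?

turn right 135°, forward 10.8 m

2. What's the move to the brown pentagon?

turn right 112°, forward 7.1 m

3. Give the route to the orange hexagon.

turn right 164°, forward 2.6 m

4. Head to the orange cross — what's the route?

turn right 128°, forward 10.4 m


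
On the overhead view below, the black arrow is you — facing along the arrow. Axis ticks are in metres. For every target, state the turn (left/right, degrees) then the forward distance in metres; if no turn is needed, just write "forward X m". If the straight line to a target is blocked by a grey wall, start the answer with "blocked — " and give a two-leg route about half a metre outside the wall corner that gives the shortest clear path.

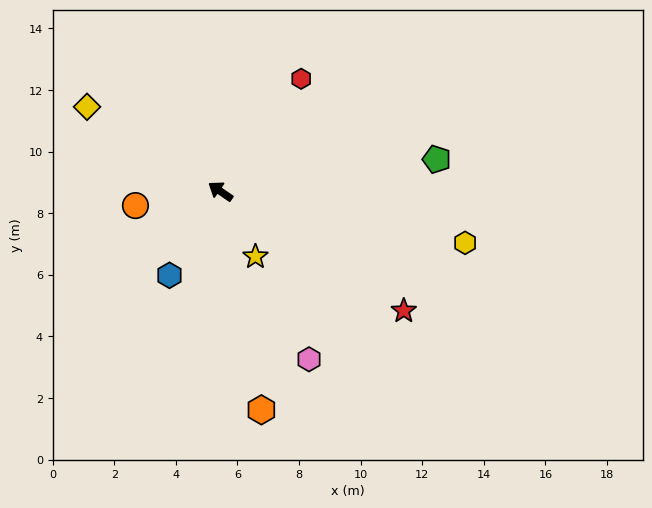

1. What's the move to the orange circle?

turn left 44°, forward 2.8 m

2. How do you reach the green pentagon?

turn right 137°, forward 7.1 m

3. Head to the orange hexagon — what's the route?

turn left 135°, forward 7.2 m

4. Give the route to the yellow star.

turn left 153°, forward 2.4 m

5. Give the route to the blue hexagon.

turn left 93°, forward 3.2 m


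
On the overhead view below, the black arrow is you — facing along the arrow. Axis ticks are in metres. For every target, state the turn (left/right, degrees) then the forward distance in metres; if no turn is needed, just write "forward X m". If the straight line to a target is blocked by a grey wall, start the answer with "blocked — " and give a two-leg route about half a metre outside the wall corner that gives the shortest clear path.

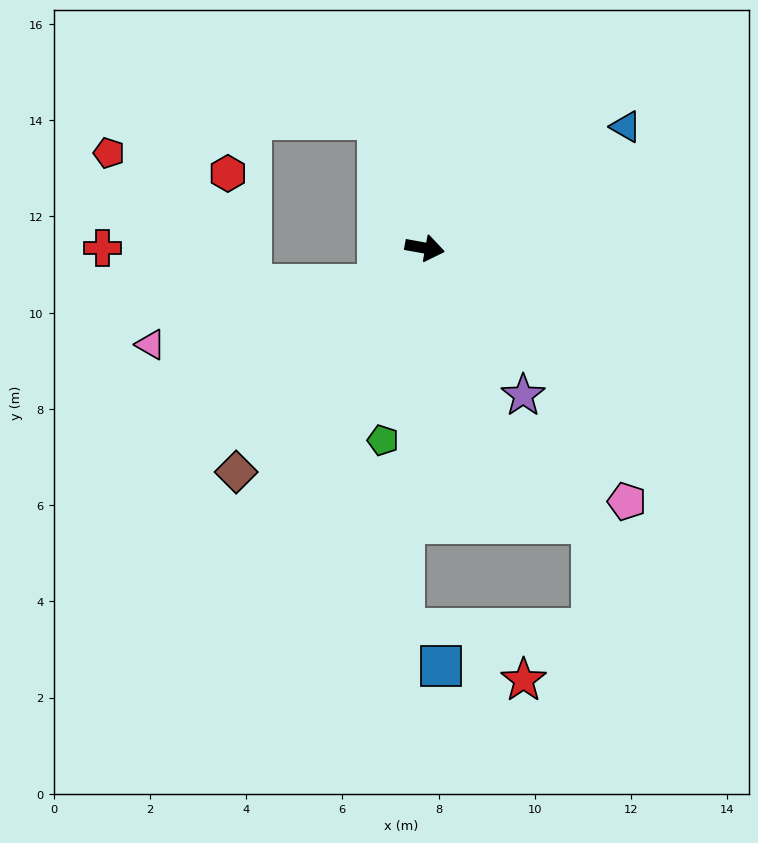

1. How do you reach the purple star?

turn right 46°, forward 3.7 m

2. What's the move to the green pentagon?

turn right 92°, forward 4.1 m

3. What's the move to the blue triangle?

turn left 41°, forward 4.9 m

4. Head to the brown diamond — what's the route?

turn right 120°, forward 6.1 m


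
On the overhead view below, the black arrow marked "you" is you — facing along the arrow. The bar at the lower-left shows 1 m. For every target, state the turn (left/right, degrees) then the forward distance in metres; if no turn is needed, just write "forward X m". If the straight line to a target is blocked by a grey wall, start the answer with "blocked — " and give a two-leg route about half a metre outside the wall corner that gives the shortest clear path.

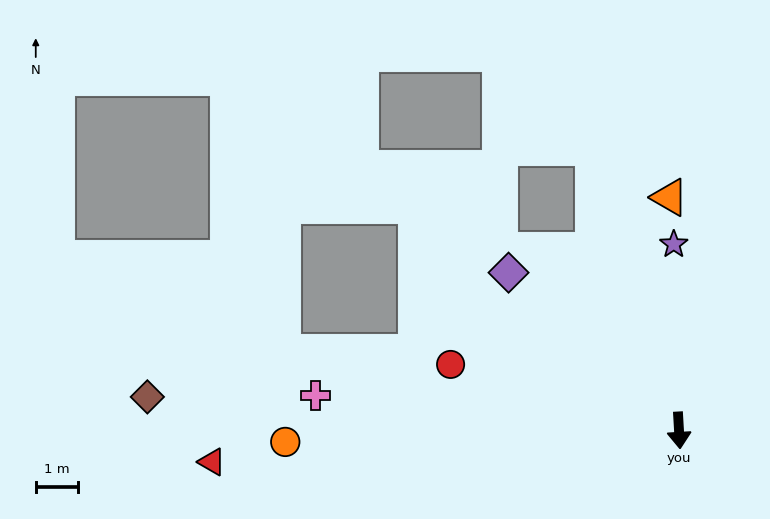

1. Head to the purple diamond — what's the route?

turn right 136°, forward 5.5 m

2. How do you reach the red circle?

turn right 109°, forward 5.7 m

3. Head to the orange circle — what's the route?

turn right 92°, forward 9.4 m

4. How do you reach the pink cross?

turn right 99°, forward 8.7 m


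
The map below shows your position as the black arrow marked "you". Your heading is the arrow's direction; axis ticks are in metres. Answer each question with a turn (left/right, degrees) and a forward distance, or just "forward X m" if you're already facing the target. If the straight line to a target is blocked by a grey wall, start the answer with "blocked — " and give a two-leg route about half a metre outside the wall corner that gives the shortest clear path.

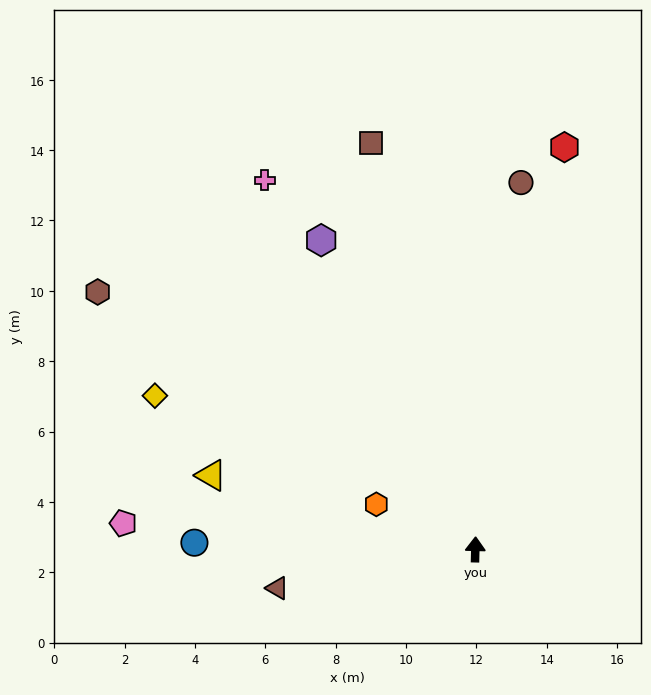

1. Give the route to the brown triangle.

turn left 102°, forward 5.7 m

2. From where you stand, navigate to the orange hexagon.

turn left 67°, forward 3.1 m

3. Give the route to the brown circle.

turn right 6°, forward 10.5 m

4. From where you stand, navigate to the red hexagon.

turn right 11°, forward 11.7 m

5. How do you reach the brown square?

turn left 16°, forward 11.9 m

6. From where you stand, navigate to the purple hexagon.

turn left 28°, forward 9.8 m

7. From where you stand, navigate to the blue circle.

turn left 90°, forward 8.0 m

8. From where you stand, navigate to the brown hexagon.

turn left 57°, forward 13.0 m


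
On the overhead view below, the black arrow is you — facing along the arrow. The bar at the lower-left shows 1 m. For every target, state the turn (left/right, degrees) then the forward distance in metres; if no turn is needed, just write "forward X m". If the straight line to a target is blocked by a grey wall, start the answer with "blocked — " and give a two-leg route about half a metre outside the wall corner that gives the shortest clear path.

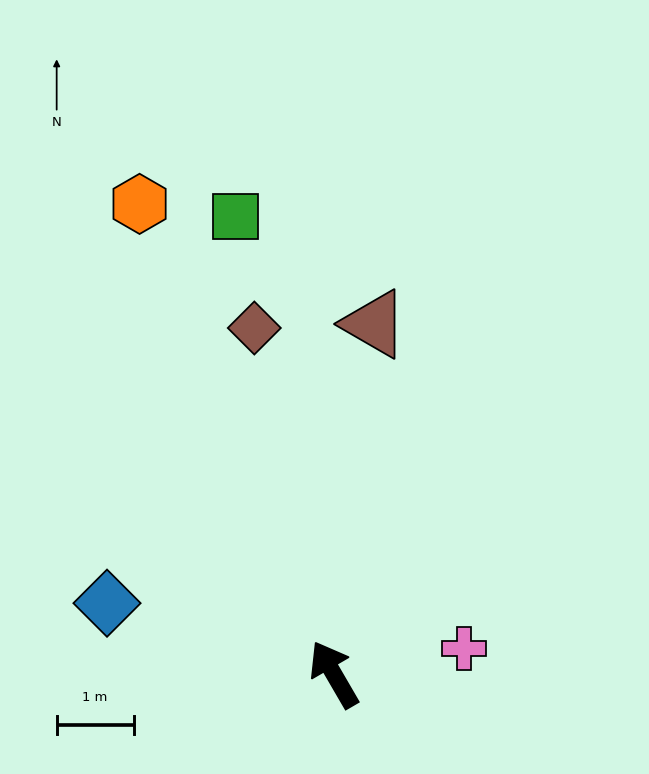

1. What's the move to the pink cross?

turn right 109°, forward 1.7 m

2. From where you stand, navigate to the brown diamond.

turn right 17°, forward 4.6 m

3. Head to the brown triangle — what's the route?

turn right 37°, forward 4.6 m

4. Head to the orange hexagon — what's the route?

turn right 8°, forward 6.6 m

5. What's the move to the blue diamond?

turn left 42°, forward 3.1 m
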